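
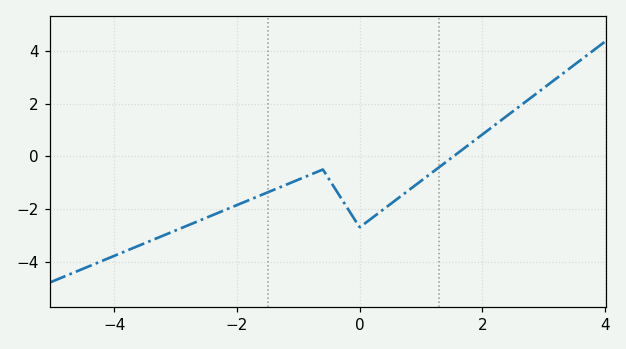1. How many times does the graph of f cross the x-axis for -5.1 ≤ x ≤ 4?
1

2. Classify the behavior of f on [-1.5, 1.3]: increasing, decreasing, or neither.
neither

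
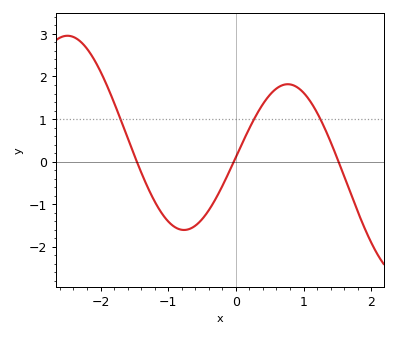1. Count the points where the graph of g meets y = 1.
3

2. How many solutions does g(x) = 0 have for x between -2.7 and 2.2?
3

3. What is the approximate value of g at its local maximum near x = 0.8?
1.82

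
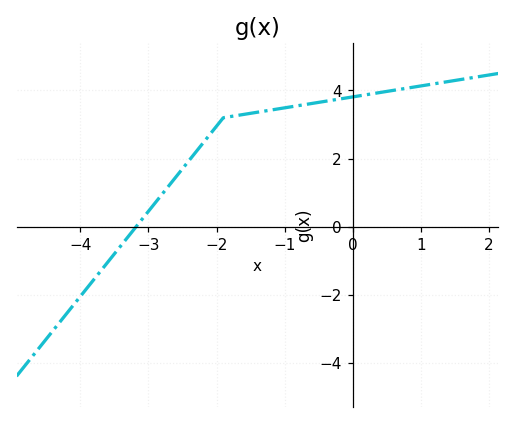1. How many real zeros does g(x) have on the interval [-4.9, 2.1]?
1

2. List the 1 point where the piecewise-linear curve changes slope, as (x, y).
(-1.9, 3.2)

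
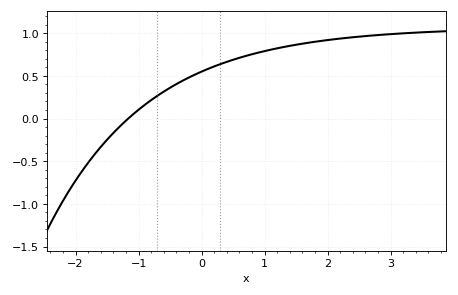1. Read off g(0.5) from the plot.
0.689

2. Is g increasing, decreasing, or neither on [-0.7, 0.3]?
increasing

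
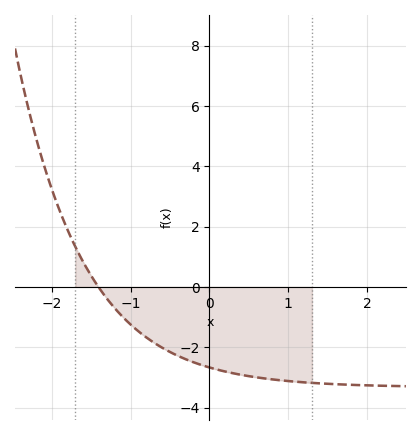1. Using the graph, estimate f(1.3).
-3.2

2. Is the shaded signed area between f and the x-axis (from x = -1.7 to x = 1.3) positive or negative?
negative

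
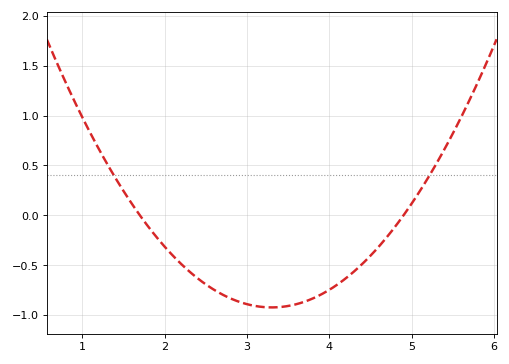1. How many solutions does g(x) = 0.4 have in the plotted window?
2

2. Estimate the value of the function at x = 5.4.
0.65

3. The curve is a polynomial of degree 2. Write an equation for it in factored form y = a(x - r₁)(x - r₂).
y = 0.36(x - 1.7)(x - 4.9)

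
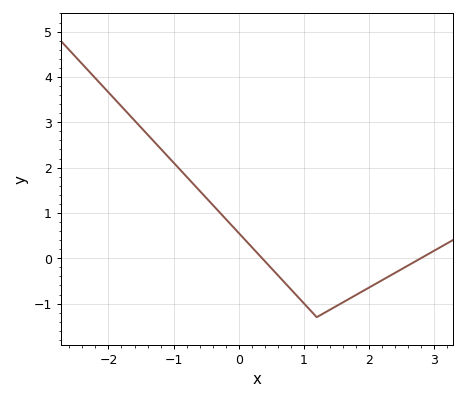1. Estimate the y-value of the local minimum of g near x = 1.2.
-1.3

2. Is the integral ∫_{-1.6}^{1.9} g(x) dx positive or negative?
positive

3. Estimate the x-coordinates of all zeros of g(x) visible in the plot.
0.4, 2.8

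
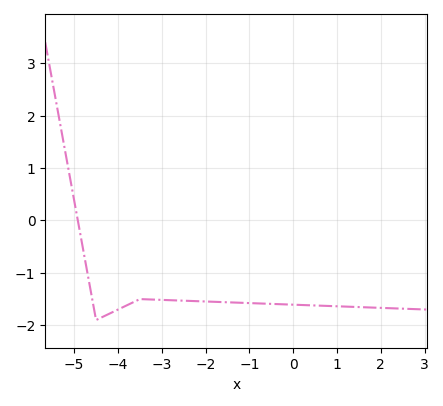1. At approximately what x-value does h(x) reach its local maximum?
-3.5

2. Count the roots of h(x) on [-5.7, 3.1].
1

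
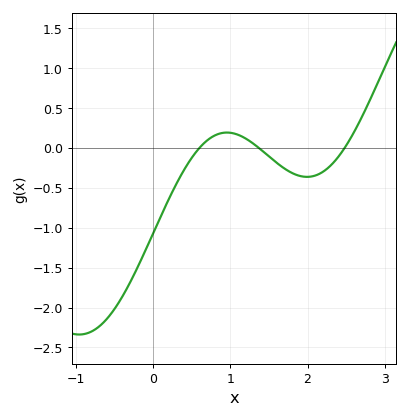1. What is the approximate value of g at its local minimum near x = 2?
-0.362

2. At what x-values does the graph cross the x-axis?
0.6, 1.37, 2.48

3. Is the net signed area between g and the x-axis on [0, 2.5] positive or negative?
negative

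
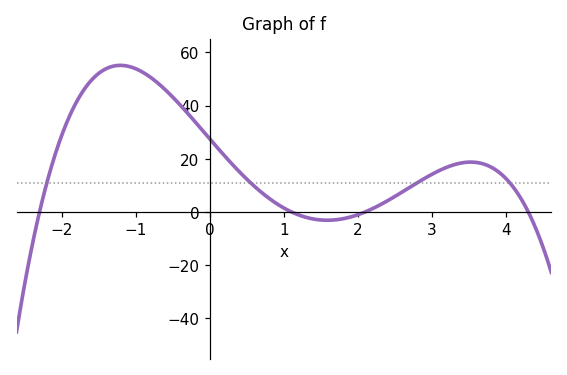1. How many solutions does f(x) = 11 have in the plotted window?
4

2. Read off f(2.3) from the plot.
2.65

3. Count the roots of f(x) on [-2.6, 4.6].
4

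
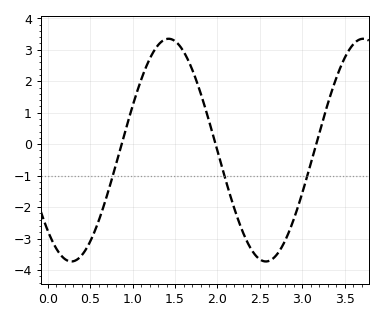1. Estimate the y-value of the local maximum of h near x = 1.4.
3.3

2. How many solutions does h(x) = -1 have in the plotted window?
3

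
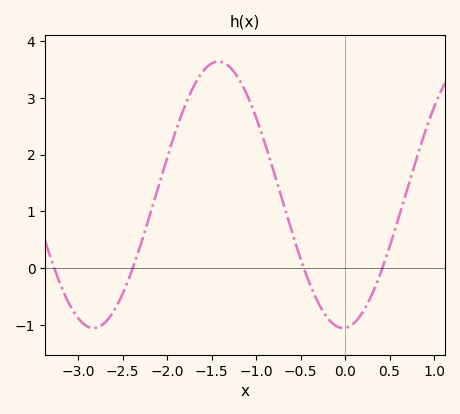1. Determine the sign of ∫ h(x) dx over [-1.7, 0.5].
positive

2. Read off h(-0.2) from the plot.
-0.9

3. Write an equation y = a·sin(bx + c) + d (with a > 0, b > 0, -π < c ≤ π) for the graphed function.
y = 2.35sin(2.2x - 1.5) + 1.29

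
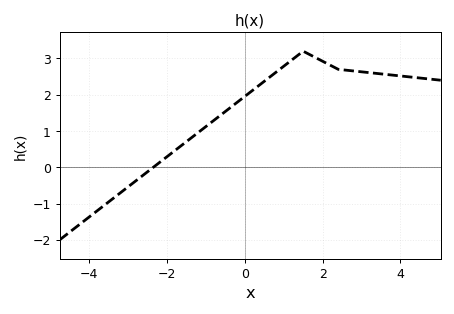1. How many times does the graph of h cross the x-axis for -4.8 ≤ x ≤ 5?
1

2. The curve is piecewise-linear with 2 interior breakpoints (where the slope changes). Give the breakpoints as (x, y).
(1.5, 3.2); (2.4, 2.7)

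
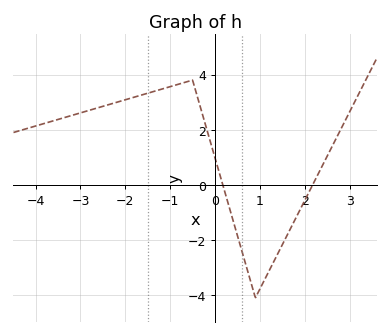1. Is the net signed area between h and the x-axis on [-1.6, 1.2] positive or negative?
positive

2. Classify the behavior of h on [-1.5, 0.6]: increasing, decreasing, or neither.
neither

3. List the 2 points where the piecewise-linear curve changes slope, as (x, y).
(-0.5, 3.8); (0.9, -4.1)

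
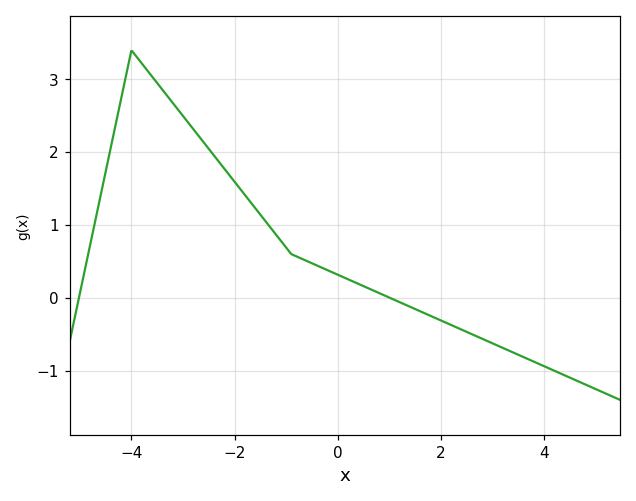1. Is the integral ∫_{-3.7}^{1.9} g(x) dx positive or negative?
positive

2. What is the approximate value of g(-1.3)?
0.961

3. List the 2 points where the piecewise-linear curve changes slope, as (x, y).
(-4, 3.4); (-0.9, 0.6)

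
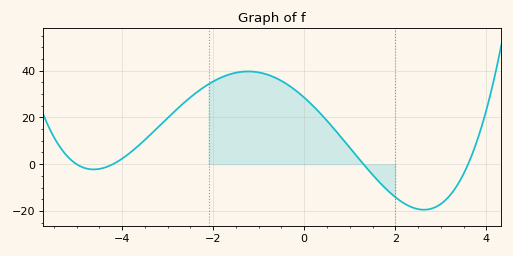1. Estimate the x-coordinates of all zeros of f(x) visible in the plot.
-5, -4.2, 1.3, 3.6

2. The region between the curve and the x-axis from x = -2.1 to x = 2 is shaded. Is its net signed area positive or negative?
positive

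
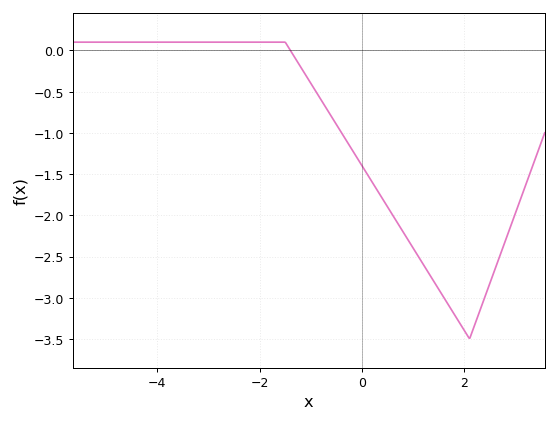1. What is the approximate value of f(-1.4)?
0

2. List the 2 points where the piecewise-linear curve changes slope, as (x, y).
(-1.5, 0.1); (2.1, -3.5)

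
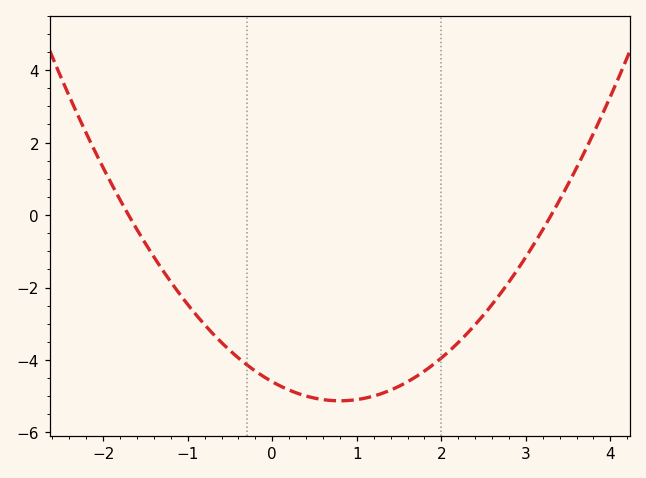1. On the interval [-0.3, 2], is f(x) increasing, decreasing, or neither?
neither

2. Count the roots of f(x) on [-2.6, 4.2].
2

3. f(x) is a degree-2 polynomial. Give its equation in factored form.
y = 0.82(x + 1.7)(x - 3.3)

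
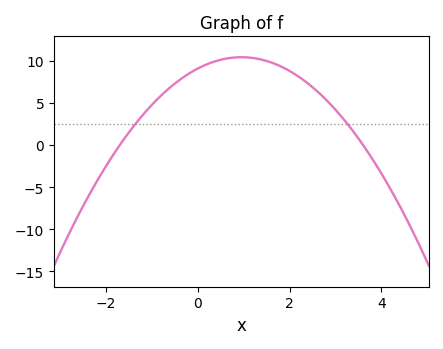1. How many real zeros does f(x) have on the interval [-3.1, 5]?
2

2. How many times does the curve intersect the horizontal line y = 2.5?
2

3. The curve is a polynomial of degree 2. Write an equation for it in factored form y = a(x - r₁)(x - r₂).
y = -1.48(x + 1.7)(x - 3.6)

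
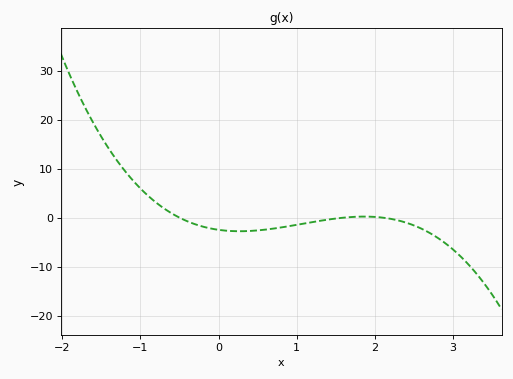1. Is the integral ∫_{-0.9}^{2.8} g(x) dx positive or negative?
negative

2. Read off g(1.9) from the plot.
0.213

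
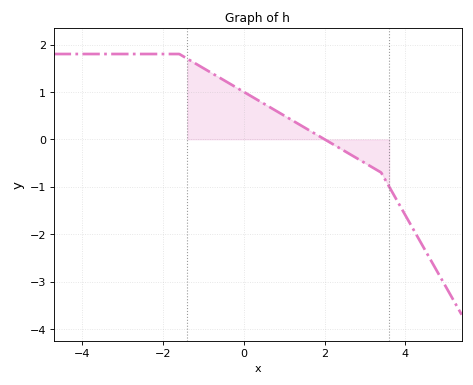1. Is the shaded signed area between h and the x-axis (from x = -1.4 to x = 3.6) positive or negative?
positive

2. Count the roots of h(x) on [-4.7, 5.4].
1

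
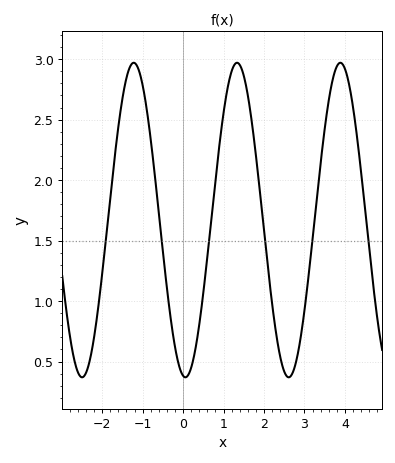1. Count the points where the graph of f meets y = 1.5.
6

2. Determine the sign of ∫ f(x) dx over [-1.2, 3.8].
positive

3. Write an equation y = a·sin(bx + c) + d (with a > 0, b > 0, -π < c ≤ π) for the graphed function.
y = 1.3sin(2.46x - 1.71) + 1.67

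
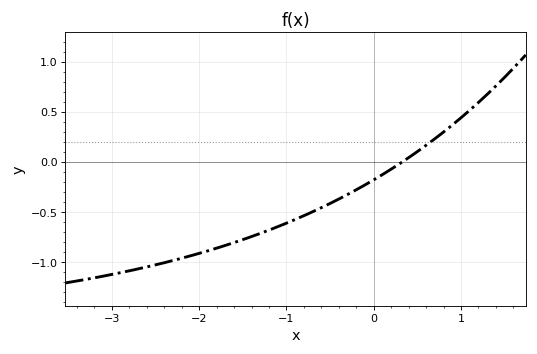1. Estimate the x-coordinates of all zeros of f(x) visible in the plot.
0.3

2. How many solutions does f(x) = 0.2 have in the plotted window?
1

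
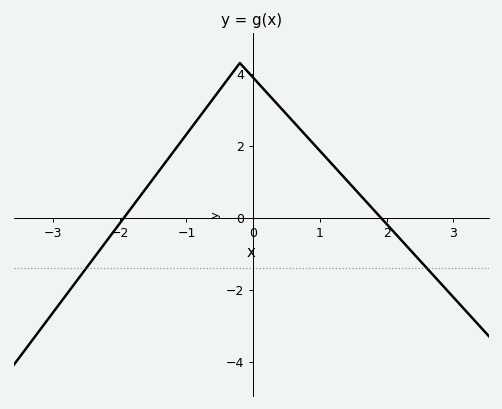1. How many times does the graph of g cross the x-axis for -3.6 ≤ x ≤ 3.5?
2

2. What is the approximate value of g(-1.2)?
1.82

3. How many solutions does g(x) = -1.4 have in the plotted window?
2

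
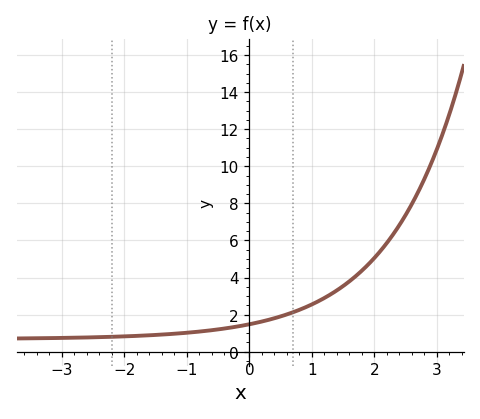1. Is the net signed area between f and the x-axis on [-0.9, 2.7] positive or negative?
positive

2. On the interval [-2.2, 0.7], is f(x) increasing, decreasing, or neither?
increasing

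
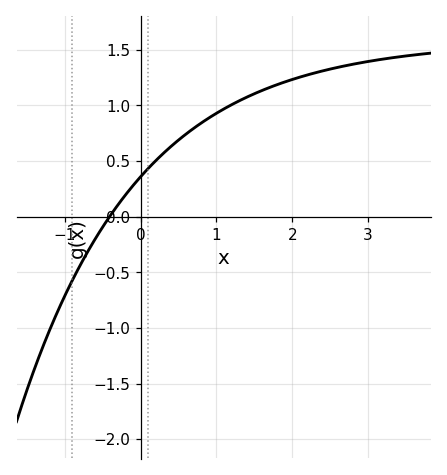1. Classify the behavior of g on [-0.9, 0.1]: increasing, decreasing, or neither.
increasing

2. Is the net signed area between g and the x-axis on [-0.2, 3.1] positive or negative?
positive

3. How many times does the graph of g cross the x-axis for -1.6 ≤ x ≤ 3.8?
1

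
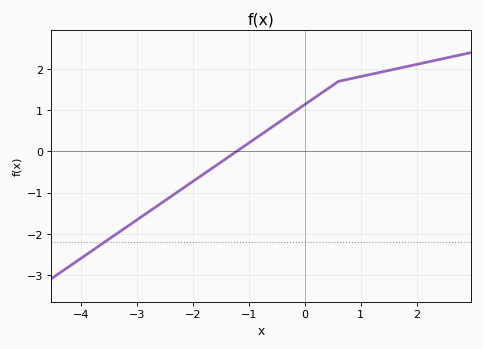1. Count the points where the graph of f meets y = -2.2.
1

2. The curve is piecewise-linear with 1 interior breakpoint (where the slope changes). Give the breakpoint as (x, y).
(0.6, 1.7)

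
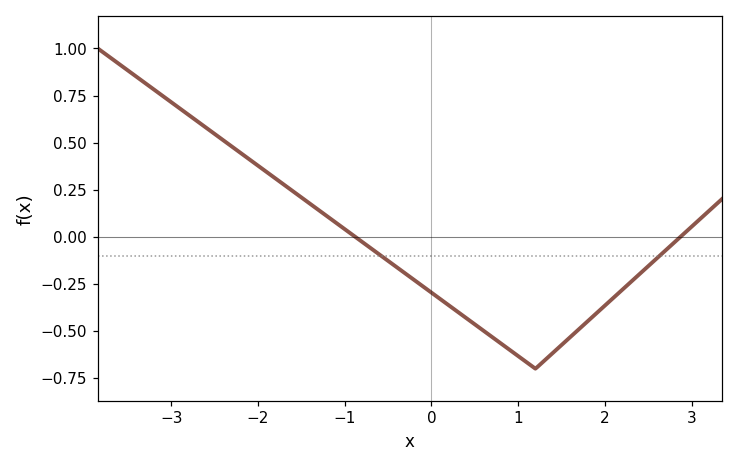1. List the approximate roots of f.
-0.878, 2.87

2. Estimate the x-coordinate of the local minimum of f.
1.2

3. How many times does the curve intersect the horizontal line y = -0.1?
2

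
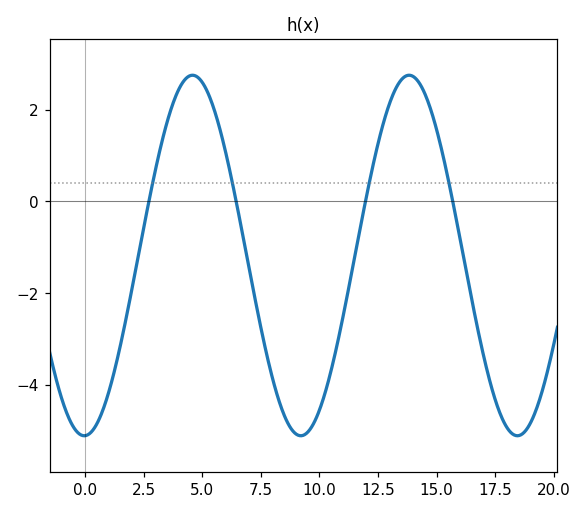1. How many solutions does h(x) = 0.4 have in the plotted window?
4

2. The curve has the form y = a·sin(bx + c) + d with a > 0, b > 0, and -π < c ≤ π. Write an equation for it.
y = 3.93sin(0.68x - 1.6) - 1.18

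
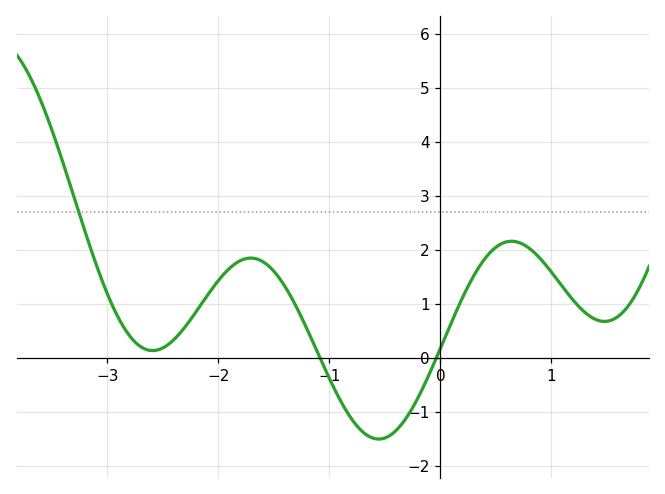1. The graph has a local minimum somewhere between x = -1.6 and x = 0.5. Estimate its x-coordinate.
-0.6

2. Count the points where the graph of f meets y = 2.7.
1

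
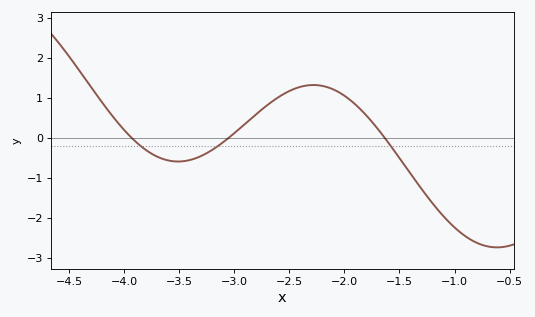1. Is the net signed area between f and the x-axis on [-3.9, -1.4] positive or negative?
positive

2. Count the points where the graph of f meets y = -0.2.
3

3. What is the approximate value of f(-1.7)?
0.2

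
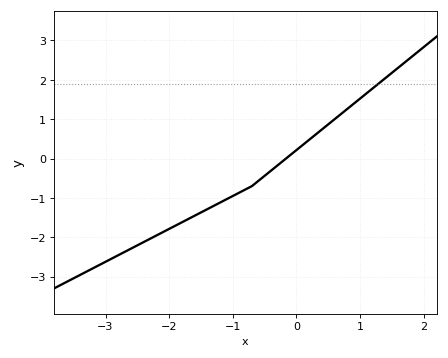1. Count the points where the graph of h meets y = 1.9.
1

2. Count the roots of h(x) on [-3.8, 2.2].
1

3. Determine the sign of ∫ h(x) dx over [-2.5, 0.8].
negative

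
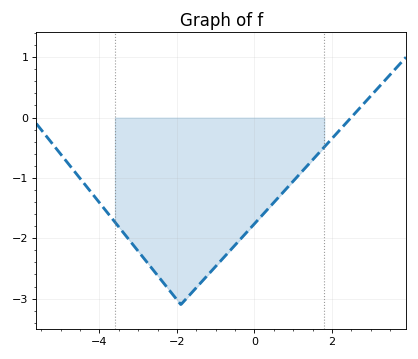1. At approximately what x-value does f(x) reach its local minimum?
-1.8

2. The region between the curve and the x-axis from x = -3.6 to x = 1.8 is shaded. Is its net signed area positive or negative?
negative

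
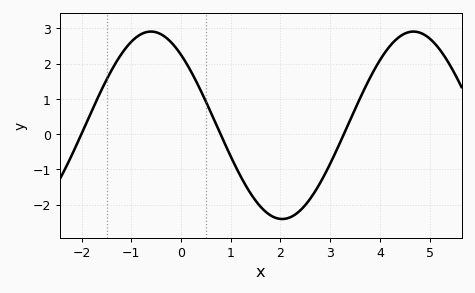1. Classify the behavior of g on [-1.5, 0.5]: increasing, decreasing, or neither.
neither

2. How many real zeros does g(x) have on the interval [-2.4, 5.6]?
3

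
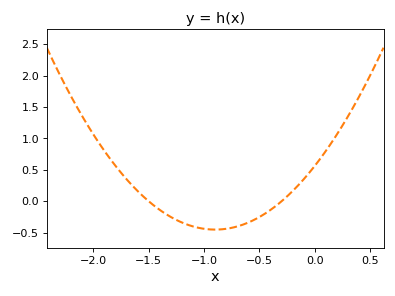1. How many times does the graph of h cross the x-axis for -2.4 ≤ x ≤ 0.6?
2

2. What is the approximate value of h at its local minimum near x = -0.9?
-0.45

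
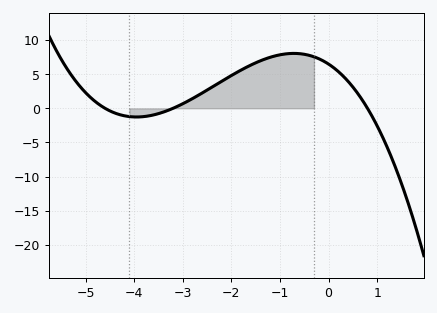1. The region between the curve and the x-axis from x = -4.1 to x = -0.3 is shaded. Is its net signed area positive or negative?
positive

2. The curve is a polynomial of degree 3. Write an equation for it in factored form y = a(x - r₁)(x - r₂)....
y = -0.55(x + 4.6)(x + 3.2)(x - 0.8)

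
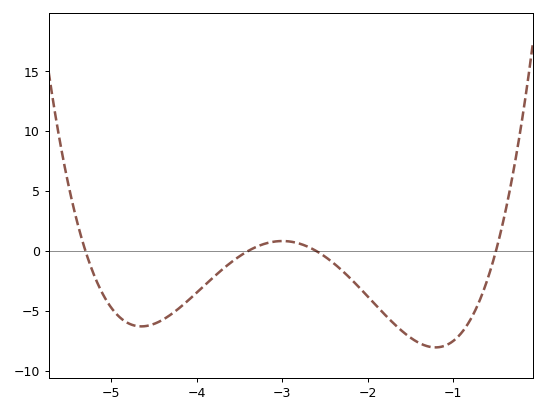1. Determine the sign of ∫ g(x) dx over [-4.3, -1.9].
negative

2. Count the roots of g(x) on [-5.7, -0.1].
4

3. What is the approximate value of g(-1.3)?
-7.95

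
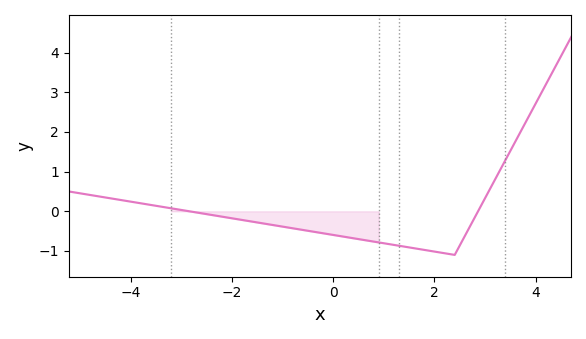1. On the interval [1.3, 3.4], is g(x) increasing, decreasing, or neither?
neither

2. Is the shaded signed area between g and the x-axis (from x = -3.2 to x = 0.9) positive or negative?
negative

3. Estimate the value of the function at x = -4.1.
0.265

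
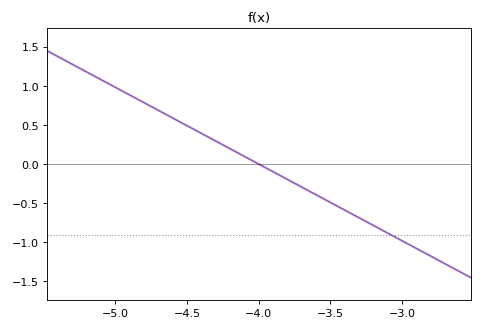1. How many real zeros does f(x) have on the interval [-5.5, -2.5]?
1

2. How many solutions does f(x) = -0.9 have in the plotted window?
1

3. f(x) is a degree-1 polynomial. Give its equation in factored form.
y = -0.98(x + 4)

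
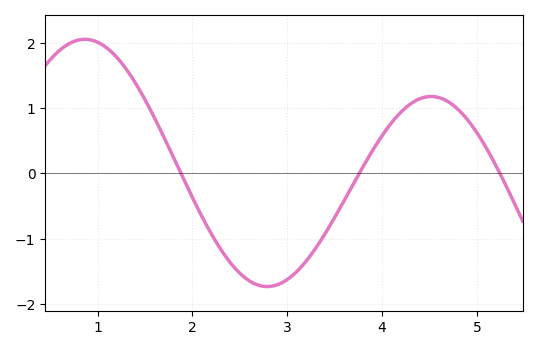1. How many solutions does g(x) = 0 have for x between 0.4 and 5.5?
3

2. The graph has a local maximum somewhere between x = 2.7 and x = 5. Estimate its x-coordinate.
4.5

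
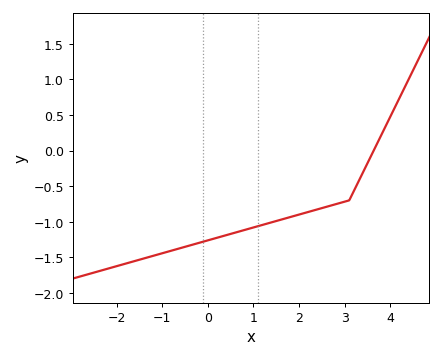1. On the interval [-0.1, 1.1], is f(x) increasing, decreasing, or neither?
increasing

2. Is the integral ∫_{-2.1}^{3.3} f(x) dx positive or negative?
negative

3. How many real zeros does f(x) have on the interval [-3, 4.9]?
1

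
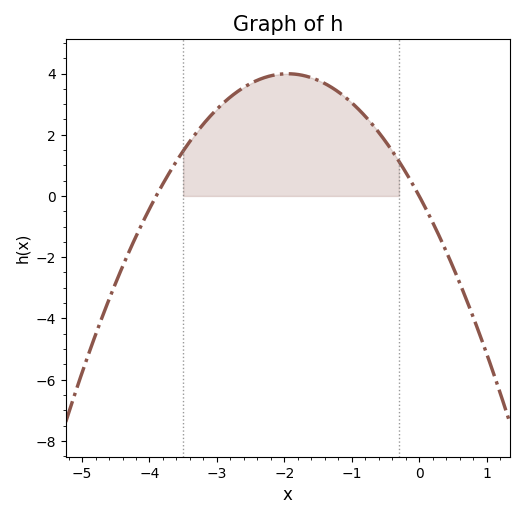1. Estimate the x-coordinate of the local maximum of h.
-1.95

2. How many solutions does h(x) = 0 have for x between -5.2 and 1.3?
2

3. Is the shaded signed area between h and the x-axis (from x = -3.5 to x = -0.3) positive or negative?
positive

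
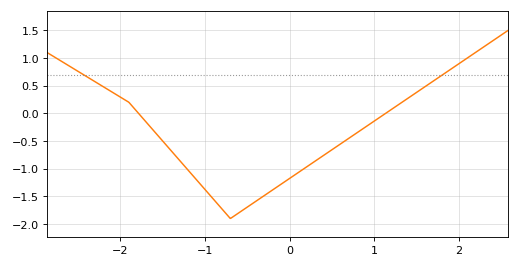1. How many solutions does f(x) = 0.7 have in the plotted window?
2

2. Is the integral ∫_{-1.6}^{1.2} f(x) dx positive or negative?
negative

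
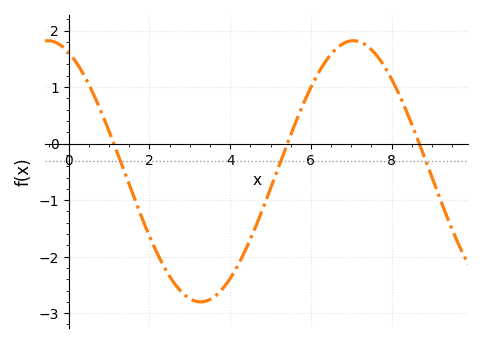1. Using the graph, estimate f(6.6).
1.66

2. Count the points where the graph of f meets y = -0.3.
3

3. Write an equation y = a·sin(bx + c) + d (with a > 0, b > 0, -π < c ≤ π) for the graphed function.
y = 2.31sin(0.83x + 2) - 0.49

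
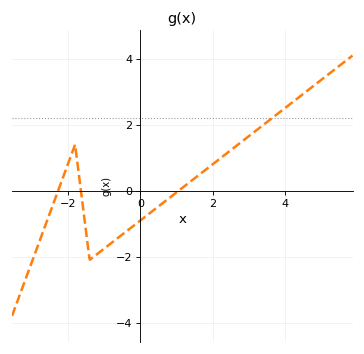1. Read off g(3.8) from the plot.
2.35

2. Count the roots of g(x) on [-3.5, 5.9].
3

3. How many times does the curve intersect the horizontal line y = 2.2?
1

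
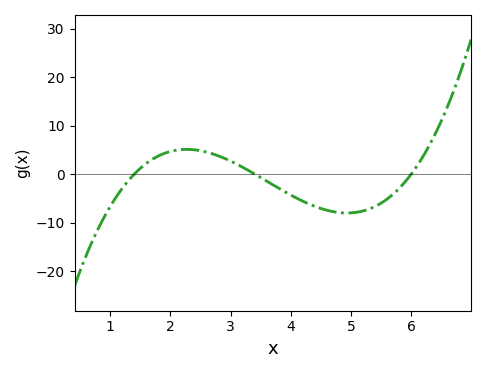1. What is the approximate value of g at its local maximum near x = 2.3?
5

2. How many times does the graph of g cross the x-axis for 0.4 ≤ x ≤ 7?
3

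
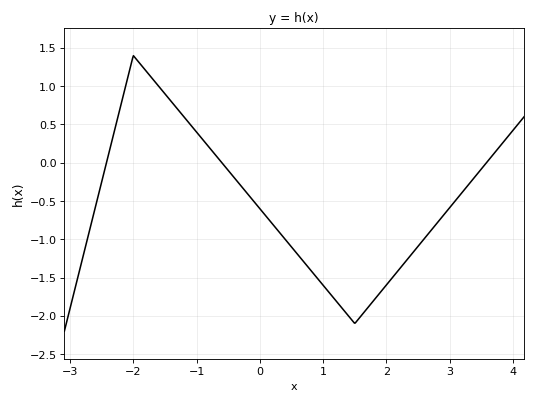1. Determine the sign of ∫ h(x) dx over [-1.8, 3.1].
negative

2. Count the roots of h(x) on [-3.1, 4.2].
3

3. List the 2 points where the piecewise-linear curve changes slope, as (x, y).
(-2, 1.4); (1.5, -2.1)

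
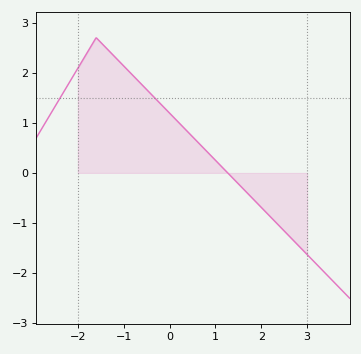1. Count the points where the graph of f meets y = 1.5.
2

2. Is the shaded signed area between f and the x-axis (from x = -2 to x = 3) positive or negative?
positive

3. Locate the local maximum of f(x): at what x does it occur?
-1.6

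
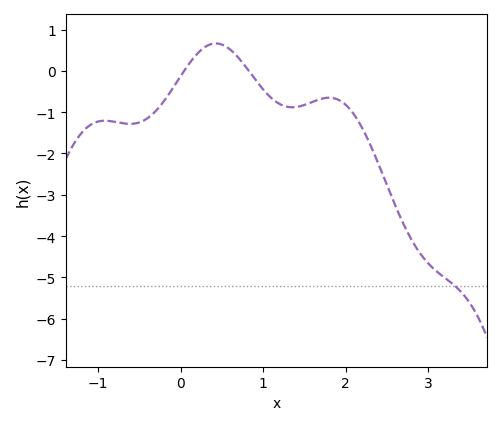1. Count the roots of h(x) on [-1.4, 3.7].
2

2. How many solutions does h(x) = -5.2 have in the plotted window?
1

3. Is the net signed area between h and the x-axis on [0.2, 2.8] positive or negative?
negative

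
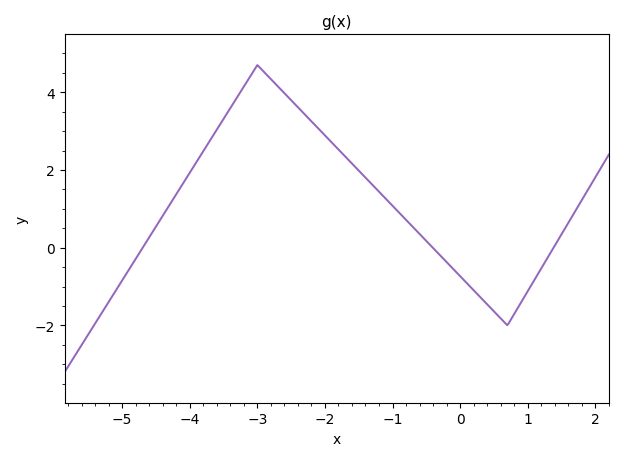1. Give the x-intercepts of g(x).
-4.7, -0.404, 1.38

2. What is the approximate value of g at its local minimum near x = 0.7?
-2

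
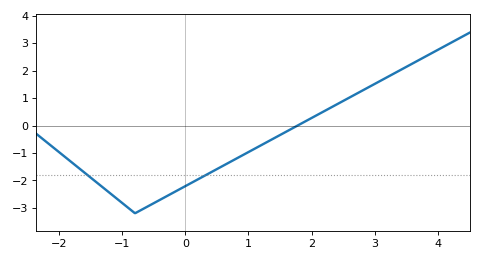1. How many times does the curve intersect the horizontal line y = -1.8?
2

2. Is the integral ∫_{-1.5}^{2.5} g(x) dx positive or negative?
negative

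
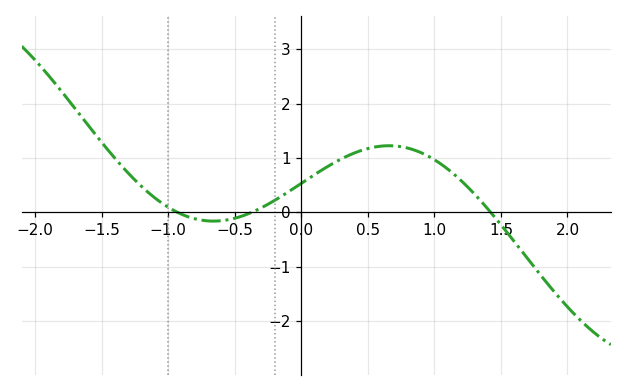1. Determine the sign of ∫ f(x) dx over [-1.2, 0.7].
positive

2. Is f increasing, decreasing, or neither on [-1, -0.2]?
neither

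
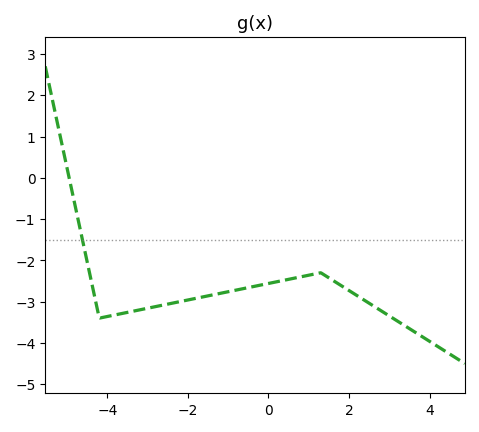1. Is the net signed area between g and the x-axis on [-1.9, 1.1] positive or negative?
negative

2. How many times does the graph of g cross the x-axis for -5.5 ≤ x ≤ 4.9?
1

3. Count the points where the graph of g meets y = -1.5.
1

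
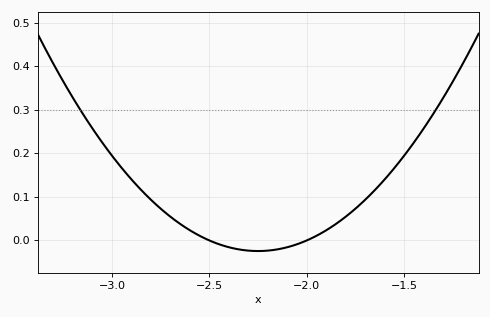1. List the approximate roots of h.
-2.5, -2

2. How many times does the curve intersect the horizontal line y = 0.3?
2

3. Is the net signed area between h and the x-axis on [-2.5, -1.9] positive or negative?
negative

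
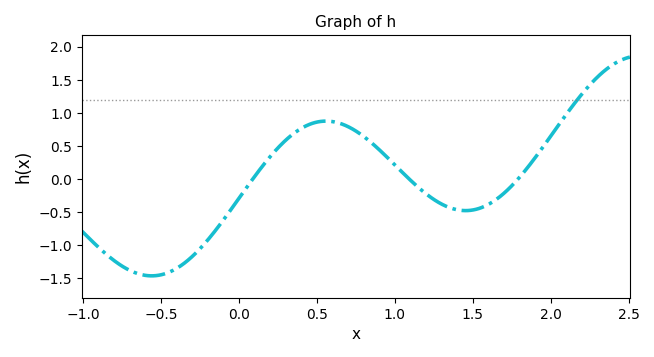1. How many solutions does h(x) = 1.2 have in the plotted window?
1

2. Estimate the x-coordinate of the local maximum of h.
0.55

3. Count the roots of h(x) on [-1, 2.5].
3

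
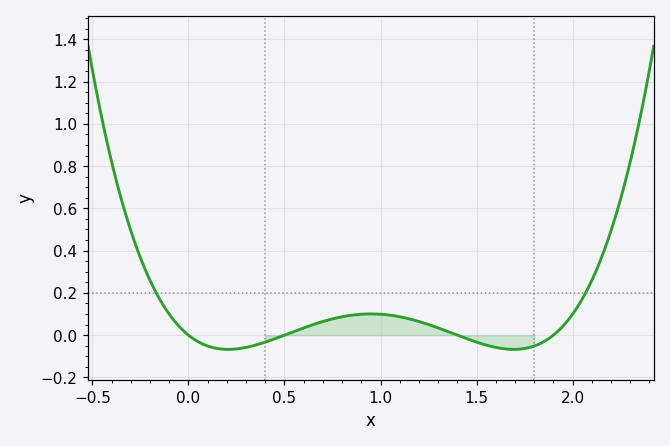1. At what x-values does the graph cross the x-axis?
0, 0.5, 1.4, 1.9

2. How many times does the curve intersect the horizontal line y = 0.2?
2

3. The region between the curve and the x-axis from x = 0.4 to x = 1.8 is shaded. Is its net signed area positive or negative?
positive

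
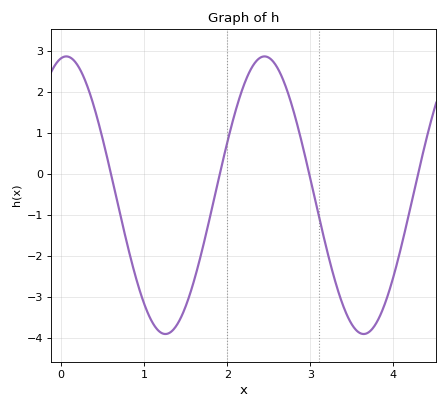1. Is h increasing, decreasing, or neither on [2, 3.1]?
neither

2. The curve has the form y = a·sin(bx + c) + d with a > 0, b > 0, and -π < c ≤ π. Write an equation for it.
y = 3.38sin(2.63x + 1.41) - 0.52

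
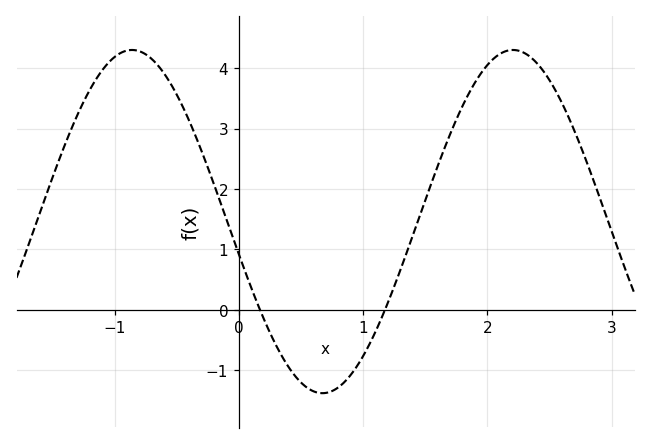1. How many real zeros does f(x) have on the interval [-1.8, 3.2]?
2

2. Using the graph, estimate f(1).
-0.765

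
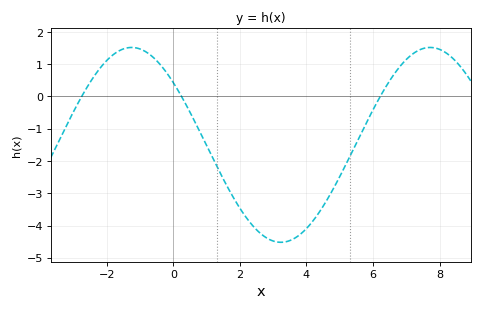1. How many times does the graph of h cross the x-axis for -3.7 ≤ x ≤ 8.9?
3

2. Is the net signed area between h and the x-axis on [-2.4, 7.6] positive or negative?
negative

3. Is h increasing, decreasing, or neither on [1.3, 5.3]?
neither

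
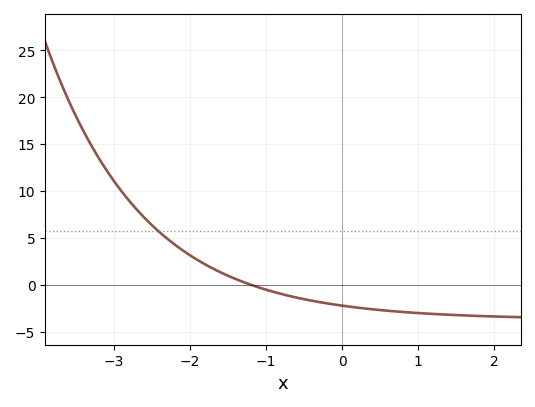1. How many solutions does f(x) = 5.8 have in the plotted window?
1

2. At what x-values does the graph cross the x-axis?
-1.19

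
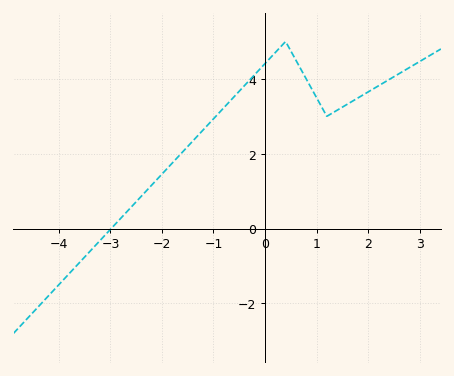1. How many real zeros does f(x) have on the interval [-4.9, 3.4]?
1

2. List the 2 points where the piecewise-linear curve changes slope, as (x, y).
(0.4, 5); (1.2, 3)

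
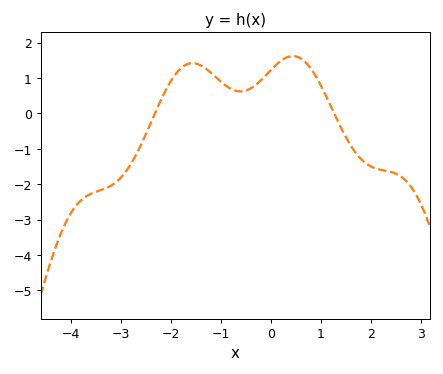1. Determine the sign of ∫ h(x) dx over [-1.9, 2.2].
positive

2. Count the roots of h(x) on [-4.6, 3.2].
2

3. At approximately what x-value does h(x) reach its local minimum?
-0.605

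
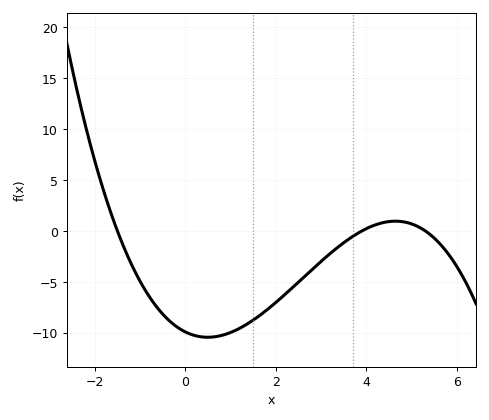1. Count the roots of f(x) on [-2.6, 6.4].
3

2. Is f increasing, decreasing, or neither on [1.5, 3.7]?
increasing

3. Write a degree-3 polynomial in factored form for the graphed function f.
y = -0.32(x + 1.5)(x - 3.9)(x - 5.3)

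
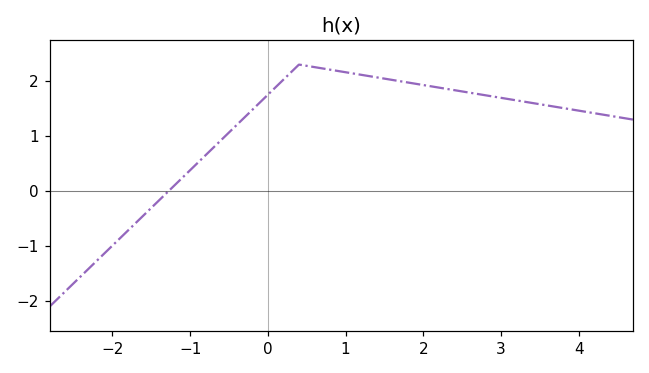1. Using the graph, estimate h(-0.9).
0.518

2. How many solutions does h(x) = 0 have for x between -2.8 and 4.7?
1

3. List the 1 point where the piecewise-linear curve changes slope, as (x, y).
(0.4, 2.3)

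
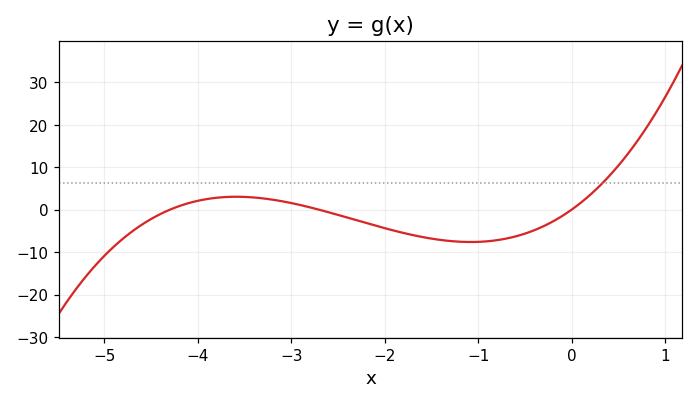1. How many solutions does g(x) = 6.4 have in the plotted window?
1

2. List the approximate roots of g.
-4.3, -2.7, 0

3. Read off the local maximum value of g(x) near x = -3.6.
3.06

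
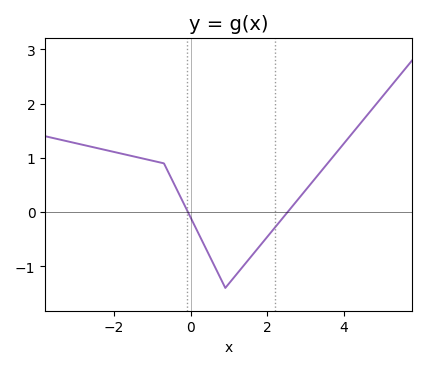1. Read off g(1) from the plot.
-1.31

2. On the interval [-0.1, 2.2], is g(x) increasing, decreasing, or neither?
neither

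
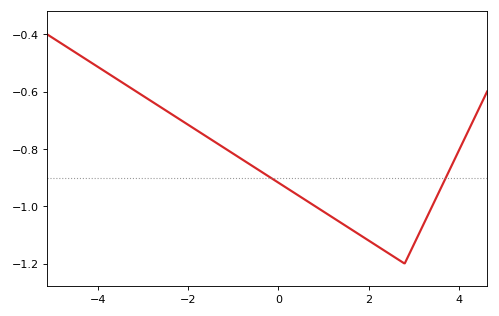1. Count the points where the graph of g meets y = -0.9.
2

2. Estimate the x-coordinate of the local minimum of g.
2.8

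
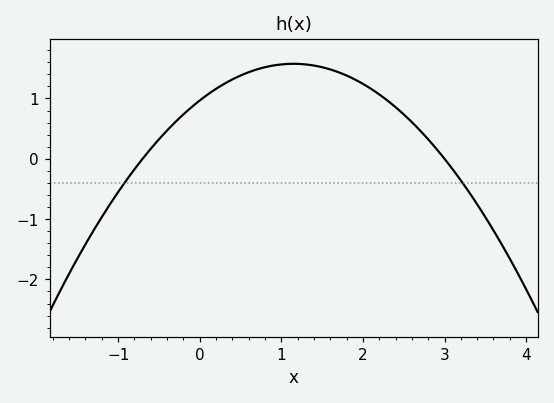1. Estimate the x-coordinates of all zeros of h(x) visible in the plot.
-0.7, 3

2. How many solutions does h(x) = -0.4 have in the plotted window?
2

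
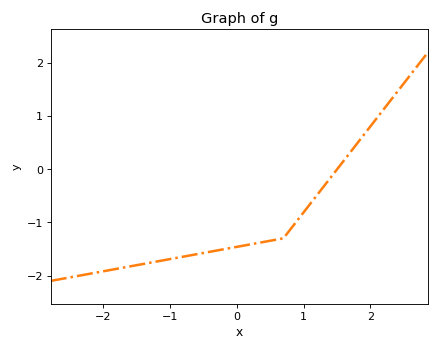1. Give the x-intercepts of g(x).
1.5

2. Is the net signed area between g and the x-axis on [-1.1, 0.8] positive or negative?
negative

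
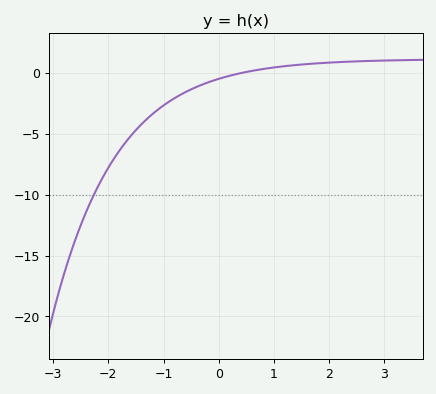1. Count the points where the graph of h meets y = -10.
1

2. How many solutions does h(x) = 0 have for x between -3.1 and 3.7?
1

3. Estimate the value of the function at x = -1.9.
-7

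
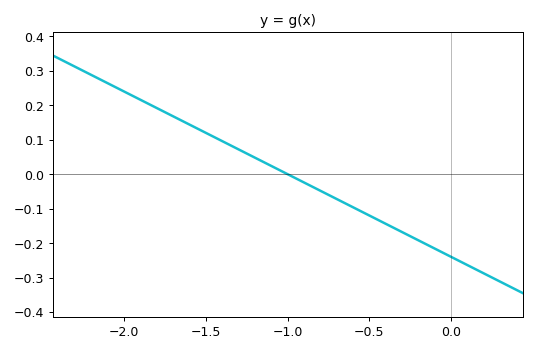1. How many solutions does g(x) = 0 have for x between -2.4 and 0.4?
1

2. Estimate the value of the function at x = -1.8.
0.19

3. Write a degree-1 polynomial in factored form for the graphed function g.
y = -0.24(x + 1)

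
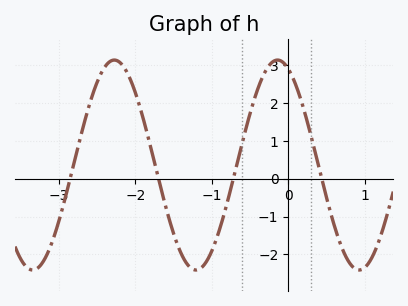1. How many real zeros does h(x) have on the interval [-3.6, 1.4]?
4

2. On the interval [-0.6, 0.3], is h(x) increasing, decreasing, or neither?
neither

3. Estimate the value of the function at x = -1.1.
-2.27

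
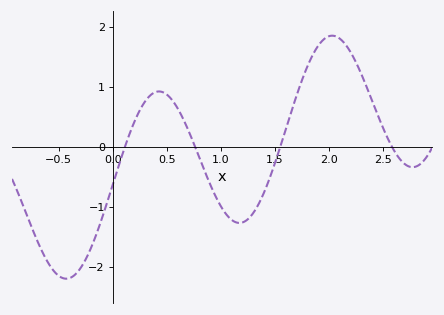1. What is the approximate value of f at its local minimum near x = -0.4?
-2.2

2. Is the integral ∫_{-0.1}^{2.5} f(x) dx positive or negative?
positive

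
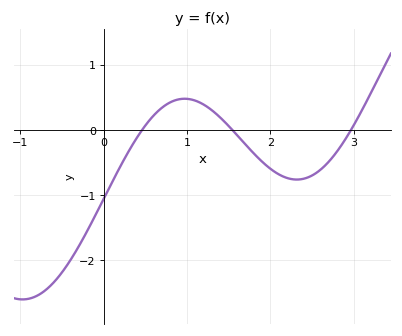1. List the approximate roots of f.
0.5, 1.5, 3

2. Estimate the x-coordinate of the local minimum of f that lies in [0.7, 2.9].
2.3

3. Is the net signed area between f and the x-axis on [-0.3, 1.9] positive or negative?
negative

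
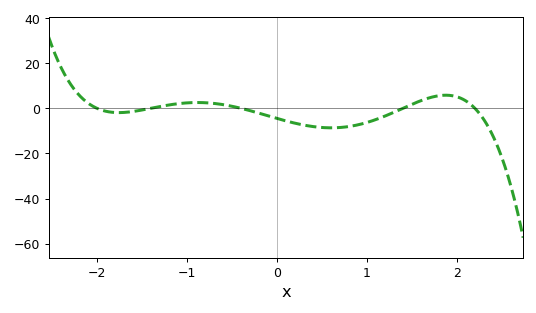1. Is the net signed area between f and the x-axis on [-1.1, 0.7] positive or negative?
negative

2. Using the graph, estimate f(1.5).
2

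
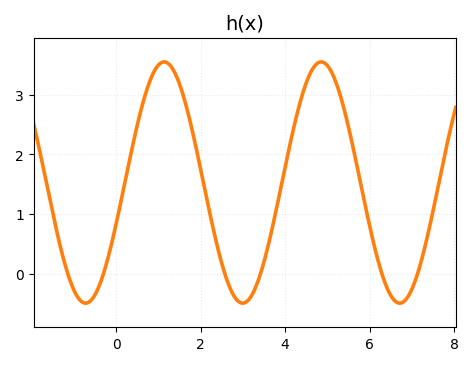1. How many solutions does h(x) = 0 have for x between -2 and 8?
6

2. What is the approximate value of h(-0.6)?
-0.4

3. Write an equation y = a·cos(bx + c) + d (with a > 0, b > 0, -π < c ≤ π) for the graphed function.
y = 2.02cos(1.7x - 1.9) + 1.53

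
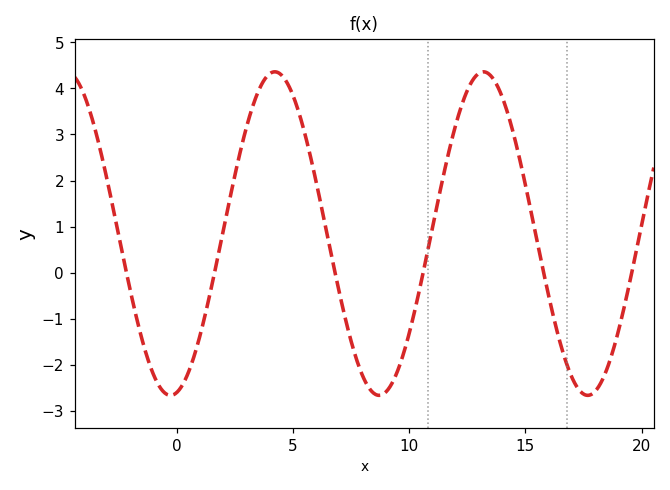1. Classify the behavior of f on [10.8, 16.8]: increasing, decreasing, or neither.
neither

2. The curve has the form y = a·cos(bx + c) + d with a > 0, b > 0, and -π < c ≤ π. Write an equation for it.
y = 3.51cos(0.7x - 3) + 0.85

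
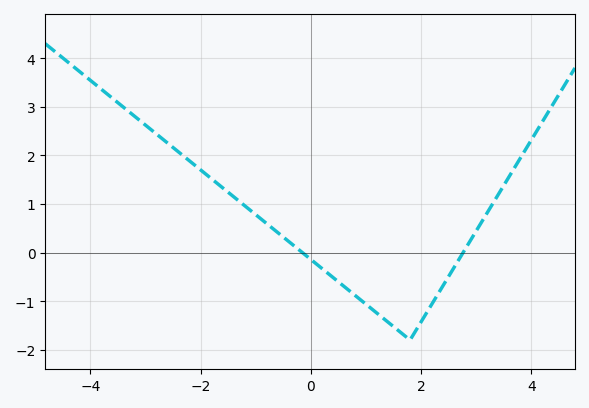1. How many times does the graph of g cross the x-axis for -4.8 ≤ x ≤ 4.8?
2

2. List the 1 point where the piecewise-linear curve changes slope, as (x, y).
(1.8, -1.8)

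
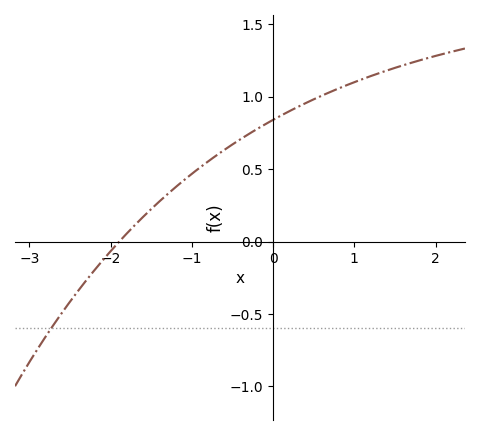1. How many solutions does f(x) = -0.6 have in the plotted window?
1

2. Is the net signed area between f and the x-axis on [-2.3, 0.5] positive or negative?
positive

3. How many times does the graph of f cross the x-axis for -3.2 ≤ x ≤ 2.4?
1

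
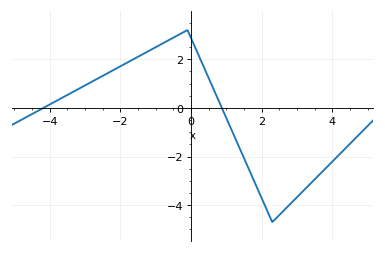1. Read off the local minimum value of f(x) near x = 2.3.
-4.7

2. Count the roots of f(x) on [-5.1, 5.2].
2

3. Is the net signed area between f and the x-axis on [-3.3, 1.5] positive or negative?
positive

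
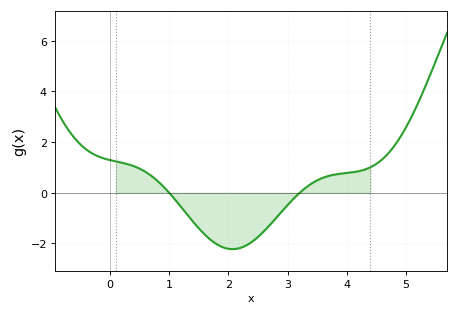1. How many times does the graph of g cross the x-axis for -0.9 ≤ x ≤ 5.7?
2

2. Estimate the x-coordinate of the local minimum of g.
2.1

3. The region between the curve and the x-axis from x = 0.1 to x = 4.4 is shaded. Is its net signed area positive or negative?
negative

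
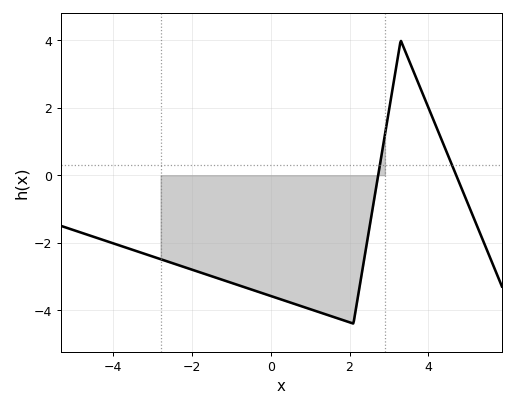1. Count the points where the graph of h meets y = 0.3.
2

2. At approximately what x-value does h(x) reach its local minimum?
2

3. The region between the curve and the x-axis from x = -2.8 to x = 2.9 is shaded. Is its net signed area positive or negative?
negative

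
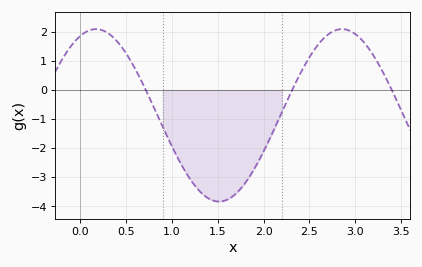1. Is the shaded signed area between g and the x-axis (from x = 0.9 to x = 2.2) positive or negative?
negative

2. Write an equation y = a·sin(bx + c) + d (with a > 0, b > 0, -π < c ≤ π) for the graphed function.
y = 2.96sin(2.34x + 1.17) - 0.87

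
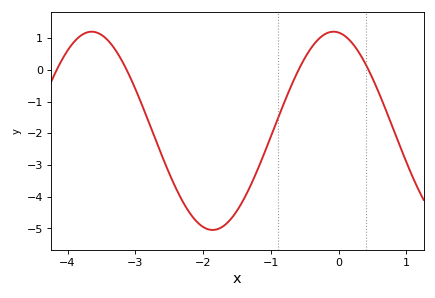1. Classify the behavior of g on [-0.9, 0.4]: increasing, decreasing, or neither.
neither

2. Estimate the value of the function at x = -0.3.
1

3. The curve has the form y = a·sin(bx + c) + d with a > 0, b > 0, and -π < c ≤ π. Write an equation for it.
y = 3.13sin(1.8x + 1.7) - 1.92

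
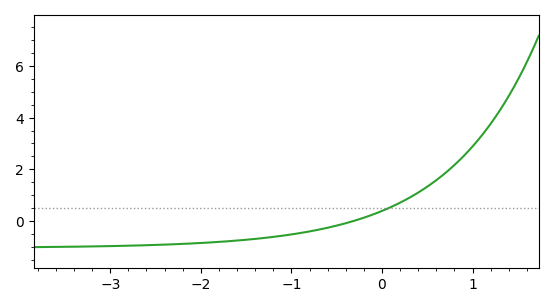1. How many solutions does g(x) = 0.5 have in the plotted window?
1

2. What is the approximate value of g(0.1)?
0.6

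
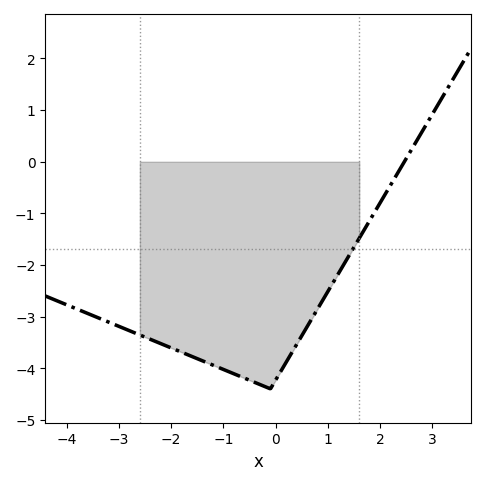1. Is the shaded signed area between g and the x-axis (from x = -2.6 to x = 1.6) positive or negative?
negative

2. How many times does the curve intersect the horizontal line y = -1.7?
1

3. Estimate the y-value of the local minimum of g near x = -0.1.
-4.4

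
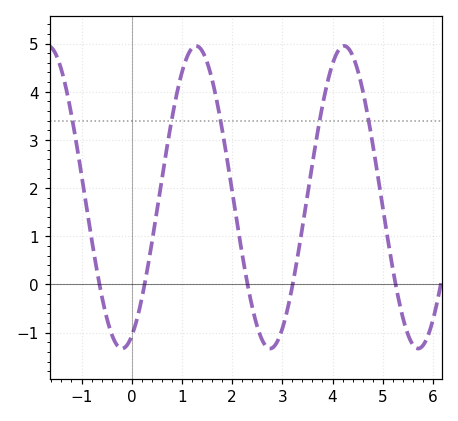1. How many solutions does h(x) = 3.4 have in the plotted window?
5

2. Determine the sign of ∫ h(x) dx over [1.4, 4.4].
positive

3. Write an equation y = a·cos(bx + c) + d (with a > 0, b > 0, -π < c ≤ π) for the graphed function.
y = 3.14cos(2.13x - 2.73) + 1.81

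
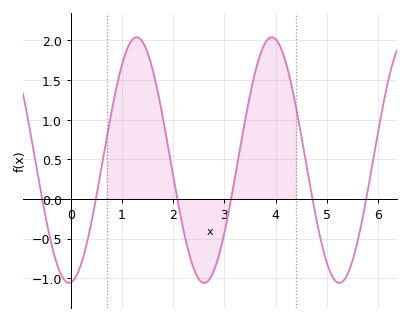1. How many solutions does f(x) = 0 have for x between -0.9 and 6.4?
6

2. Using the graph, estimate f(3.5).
1.3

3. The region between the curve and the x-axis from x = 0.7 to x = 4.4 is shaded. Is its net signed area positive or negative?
positive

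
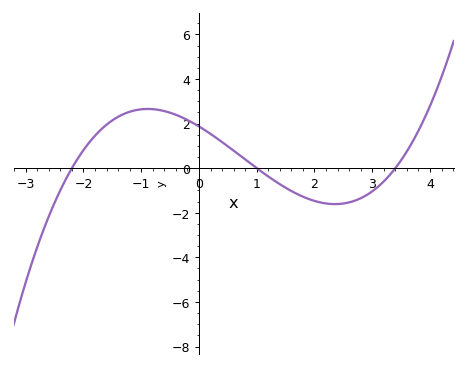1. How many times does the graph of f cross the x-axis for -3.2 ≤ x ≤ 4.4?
3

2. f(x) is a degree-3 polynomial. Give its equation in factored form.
y = 0.25(x + 2.2)(x - 1)(x - 3.4)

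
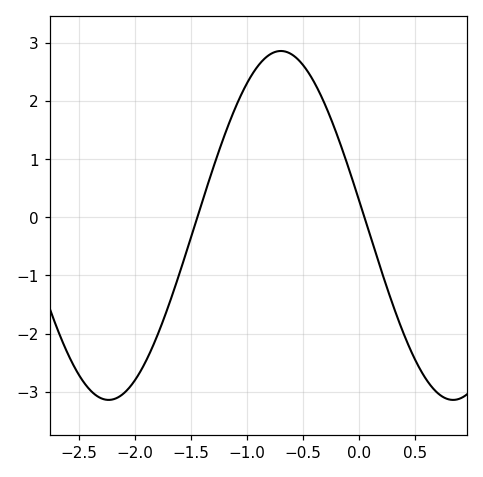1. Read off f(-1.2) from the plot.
1.4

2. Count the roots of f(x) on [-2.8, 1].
2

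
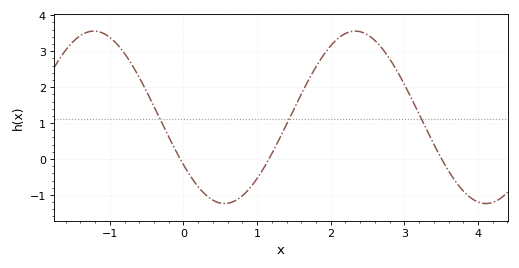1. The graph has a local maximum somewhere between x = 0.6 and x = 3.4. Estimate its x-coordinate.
2.3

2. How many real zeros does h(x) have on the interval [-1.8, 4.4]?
3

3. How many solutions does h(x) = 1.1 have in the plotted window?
3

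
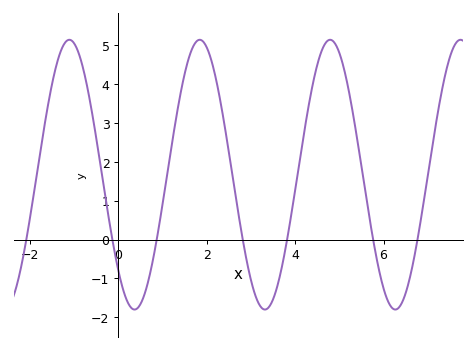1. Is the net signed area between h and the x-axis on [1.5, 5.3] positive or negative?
positive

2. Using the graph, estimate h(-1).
5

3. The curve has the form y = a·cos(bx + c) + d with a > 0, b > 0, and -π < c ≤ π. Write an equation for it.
y = 3.47cos(2.1x + 2.4) + 1.67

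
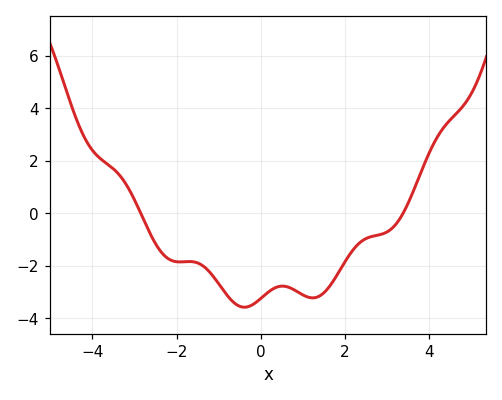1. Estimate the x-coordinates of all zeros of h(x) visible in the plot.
-2.8, 3.4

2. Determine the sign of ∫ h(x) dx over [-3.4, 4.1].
negative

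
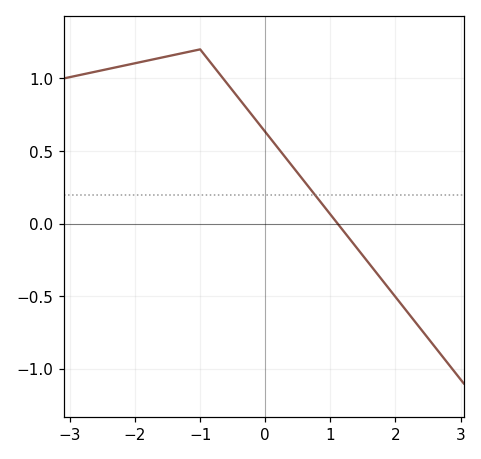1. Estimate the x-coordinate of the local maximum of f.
-1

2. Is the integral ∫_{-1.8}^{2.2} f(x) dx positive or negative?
positive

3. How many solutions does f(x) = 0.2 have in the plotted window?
1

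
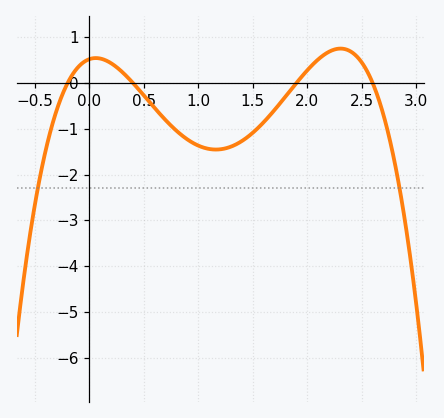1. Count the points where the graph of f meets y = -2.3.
2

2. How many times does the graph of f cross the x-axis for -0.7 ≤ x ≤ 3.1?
4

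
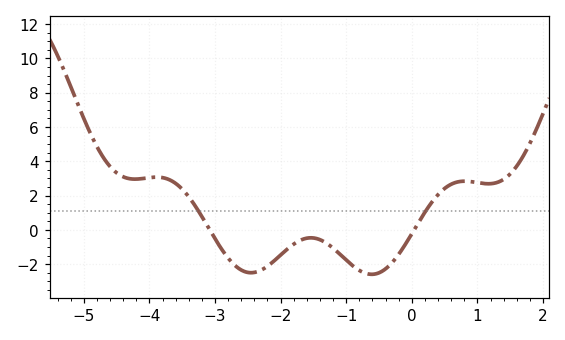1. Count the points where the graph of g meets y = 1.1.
2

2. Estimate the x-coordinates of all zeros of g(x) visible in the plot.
-3.08, 0.035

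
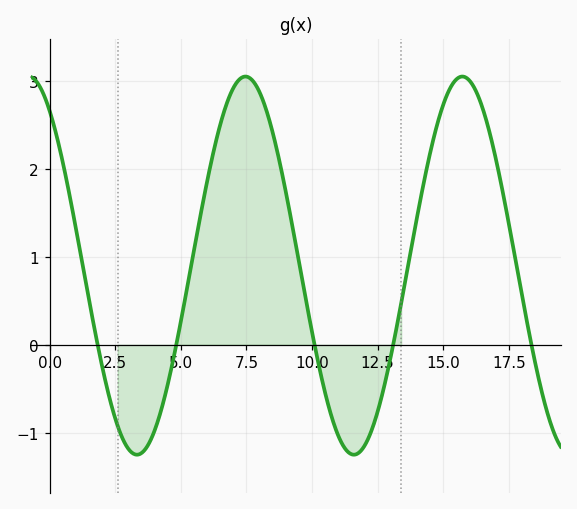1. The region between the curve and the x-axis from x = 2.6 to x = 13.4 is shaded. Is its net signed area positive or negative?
positive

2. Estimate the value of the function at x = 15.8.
3.05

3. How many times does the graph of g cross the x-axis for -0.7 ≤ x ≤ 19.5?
5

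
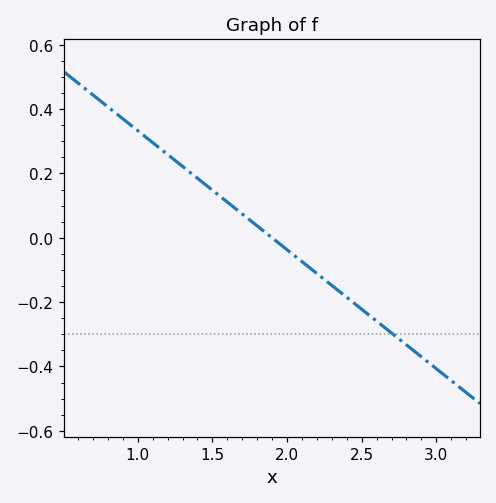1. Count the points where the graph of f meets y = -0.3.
1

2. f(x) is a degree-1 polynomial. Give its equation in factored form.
y = -0.37(x - 1.9)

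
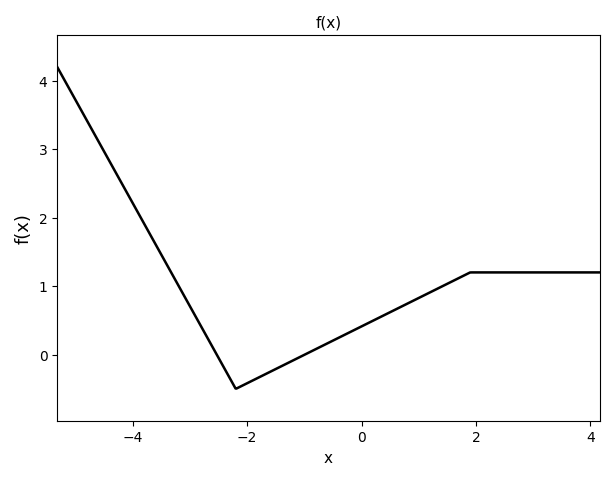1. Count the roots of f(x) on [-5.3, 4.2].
2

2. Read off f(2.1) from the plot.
1.2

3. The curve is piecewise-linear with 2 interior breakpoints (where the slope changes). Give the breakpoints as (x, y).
(-2.2, -0.5); (1.9, 1.2)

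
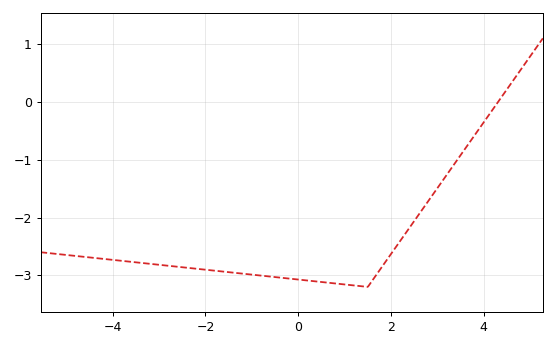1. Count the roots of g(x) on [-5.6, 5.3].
1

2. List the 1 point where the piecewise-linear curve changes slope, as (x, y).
(1.5, -3.2)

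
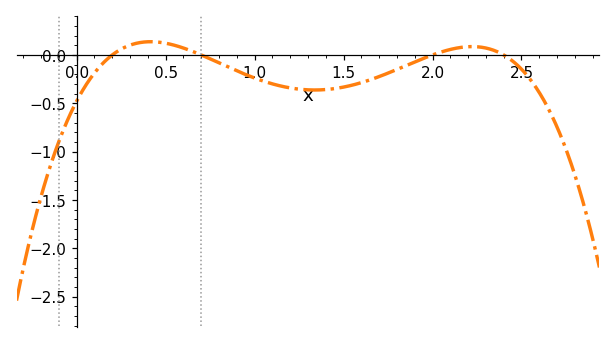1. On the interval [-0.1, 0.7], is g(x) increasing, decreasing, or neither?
neither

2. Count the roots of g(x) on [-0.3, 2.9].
4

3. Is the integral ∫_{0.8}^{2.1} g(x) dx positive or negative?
negative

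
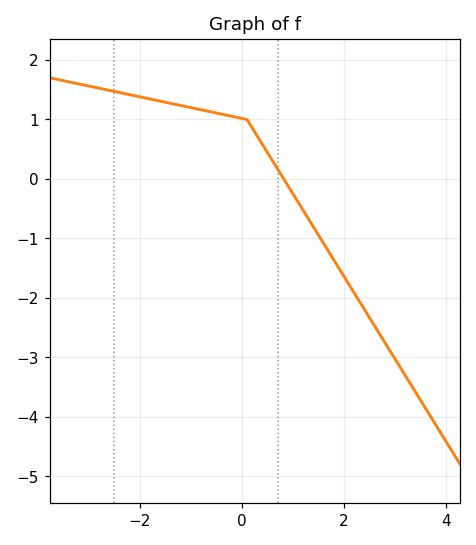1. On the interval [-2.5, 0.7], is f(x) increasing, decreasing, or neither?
decreasing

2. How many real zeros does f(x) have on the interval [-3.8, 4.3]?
1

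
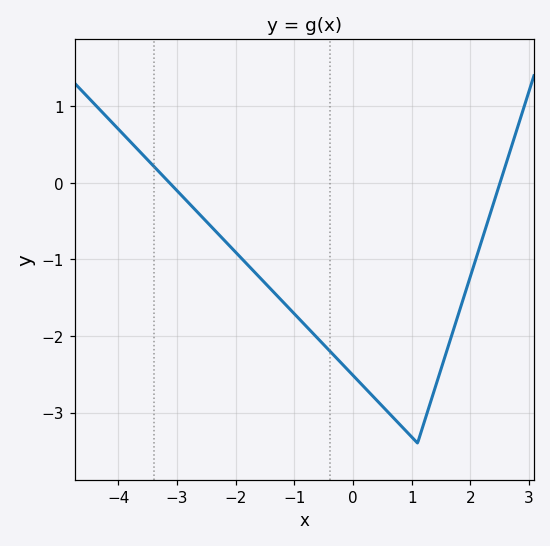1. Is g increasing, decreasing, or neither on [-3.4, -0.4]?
decreasing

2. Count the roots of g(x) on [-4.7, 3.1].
2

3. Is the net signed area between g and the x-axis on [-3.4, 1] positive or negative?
negative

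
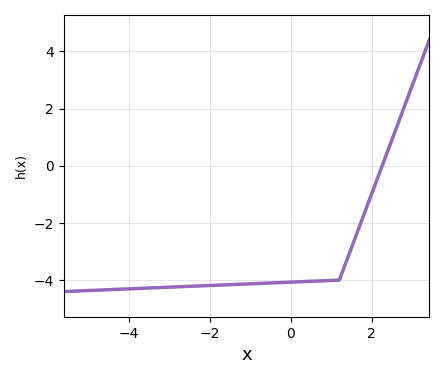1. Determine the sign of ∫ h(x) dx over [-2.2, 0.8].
negative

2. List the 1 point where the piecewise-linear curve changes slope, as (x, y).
(1.2, -4)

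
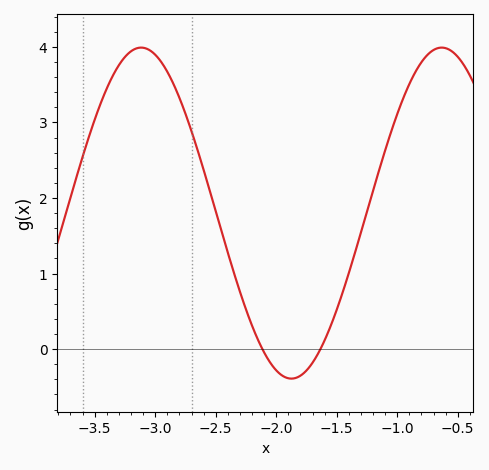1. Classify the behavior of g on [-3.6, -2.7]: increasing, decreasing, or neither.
neither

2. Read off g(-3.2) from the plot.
3.9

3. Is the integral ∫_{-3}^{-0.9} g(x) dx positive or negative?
positive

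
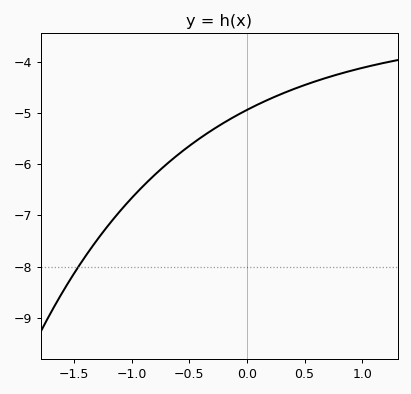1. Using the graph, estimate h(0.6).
-4.38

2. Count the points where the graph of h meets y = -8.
1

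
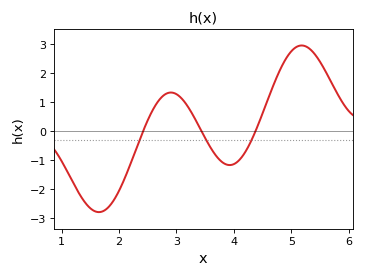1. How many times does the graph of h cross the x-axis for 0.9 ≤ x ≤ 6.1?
3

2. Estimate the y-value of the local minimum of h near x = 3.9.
-1.16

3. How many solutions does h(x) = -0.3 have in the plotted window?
3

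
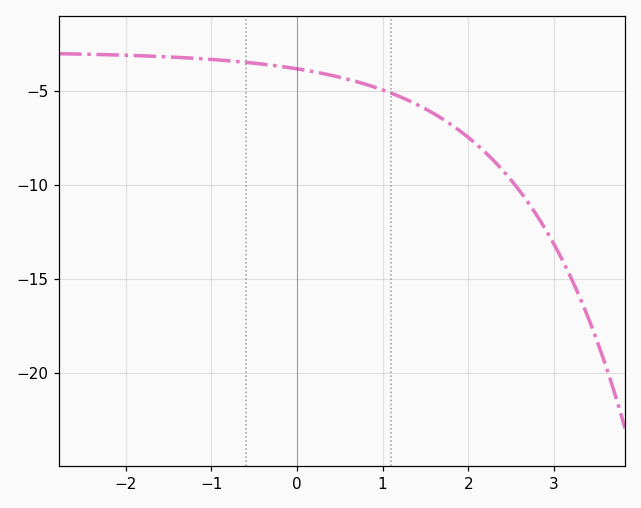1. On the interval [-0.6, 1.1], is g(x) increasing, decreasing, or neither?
decreasing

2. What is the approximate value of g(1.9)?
-7.11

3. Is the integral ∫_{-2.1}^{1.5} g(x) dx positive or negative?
negative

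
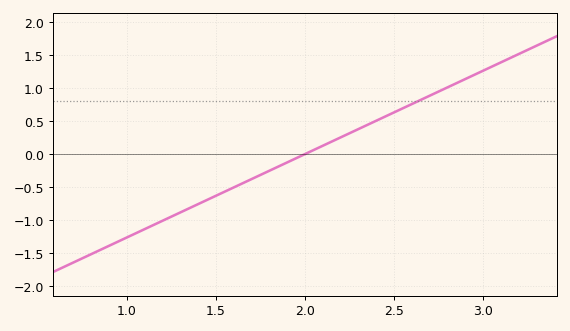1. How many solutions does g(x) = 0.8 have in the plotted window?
1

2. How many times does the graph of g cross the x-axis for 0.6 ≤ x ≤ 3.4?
1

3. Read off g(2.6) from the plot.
0.756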